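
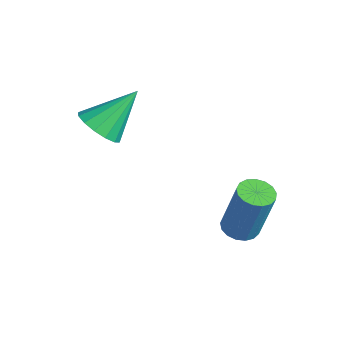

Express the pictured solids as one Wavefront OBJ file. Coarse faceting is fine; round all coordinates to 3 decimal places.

v -1.046 -3.328 -1.016
v -0.175 -3.441 -0.87
v -1.094 -1.952 0.336
v -0.2 -3.119 -1.198
v -0.452 -2.853 -1.478
v -0.862 -2.715 -1.634
v -1.322 -2.74 -1.624
v -1.708 -2.924 -1.452
v -1.916 -3.215 -1.162
v -1.891 -3.537 -0.834
v -1.64 -3.803 -0.554
v -1.229 -3.942 -0.398
v -0.769 -3.916 -0.408
v -0.383 -3.733 -0.58
v 2.055 0.289 -4.851
v 2.652 0.502 -5.034
v 3.183 0.804 -2.952
v 2.585 0.591 -2.769
v 2.477 0.765 -5.028
v 3.008 1.066 -2.945
v 2.205 0.919 -4.981
v 2.736 1.22 -2.898
v 1.899 0.928 -4.904
v 2.429 1.23 -2.822
v 1.628 0.792 -4.815
v 2.159 1.093 -2.733
v 1.455 0.54 -4.735
v 1.986 0.841 -2.652
v 1.42 0.231 -4.681
v 1.95 0.532 -2.599
v 1.53 -0.065 -4.666
v 2.06 0.236 -2.584
v 1.76 -0.28 -4.694
v 2.29 0.022 -2.611
v 2.057 -0.364 -4.757
v 2.588 -0.062 -2.675
v 2.355 -0.299 -4.842
v 2.885 0.003 -2.76
v 2.583 -0.099 -4.93
v 3.114 0.203 -2.847
v 2.69 0.19 -4.999
v 3.221 0.492 -2.916
f 2 1 4
f 2 4 3
f 4 1 5
f 4 5 3
f 5 1 6
f 5 6 3
f 6 1 7
f 6 7 3
f 7 1 8
f 7 8 3
f 8 1 9
f 8 9 3
f 9 1 10
f 9 10 3
f 10 1 11
f 10 11 3
f 11 1 12
f 11 12 3
f 12 1 13
f 12 13 3
f 13 1 14
f 13 14 3
f 14 1 2
f 14 2 3
f 16 15 19
f 16 19 17
f 17 19 20
f 17 20 18
f 19 15 21
f 19 21 20
f 20 21 22
f 20 22 18
f 21 15 23
f 21 23 22
f 22 23 24
f 22 24 18
f 23 15 25
f 23 25 24
f 24 25 26
f 24 26 18
f 25 15 27
f 25 27 26
f 26 27 28
f 26 28 18
f 27 15 29
f 27 29 28
f 28 29 30
f 28 30 18
f 29 15 31
f 29 31 30
f 30 31 32
f 30 32 18
f 31 15 33
f 31 33 32
f 32 33 34
f 32 34 18
f 33 15 35
f 33 35 34
f 34 35 36
f 34 36 18
f 35 15 37
f 35 37 36
f 36 37 38
f 36 38 18
f 37 15 39
f 37 39 38
f 38 39 40
f 38 40 18
f 39 15 41
f 39 41 40
f 40 41 42
f 40 42 18
f 41 15 16
f 41 16 42
f 42 16 17
f 42 17 18



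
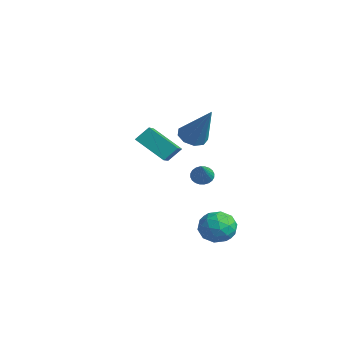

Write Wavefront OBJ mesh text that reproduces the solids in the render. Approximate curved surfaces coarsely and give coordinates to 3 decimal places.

v 1.028 0.415 -3.232
v 1.892 0.391 -3.355
v 0.868 -0.651 -4.145
v 1.732 -0.675 -4.268
v 1.393 -0.922 -3.502
v 1.492 -0.263 -2.938
v 1.268 0.003 -4.562
v 1.367 0.662 -3.998
v 2.04 0.136 -4.177
v 2.117 -0.436 -3.522
v 0.643 0.176 -3.978
v 0.72 -0.396 -3.323
v 1.474 0.497 -3.214
v 1.286 -0.757 -4.286
v 1.087 -0.902 -3.836
v 1.595 -0.916 -3.909
v 1.239 0.112 -2.969
v 1.746 0.098 -3.041
v 1.453 -0.674 -3.127
v 1.014 -0.358 -4.459
v 1.521 -0.372 -4.531
v 1.165 0.656 -3.591
v 1.673 0.642 -3.664
v 1.307 0.414 -4.373
v 2.069 0.333 -3.769
v 1.975 -0.294 -4.305
v 1.703 0.105 -4.478
v 1.76 0.492 -4.146
v 2.114 -0.003 -3.384
v 2.02 -0.63 -3.92
v 1.821 -0.775 -3.47
v 1.879 -0.388 -3.139
v 2.201 -0.153 -3.867
v 0.74 0.37 -3.58
v 0.646 -0.257 -4.116
v 0.881 0.128 -4.361
v 0.939 0.515 -4.03
v 0.785 0.034 -3.195
v 0.691 -0.593 -3.731
v 1 -0.752 -3.354
v 1.057 -0.365 -3.022
v 0.559 -0.107 -3.633
v 0.371 -0.277 -1.136
v 0.743 -0.182 -1.456
v 1.509 -1.003 -0.024
v 0.743 -0.019 -1.349
v 0.685 0.105 -1.21
v 0.58 0.17 -1.059
v 0.443 0.168 -0.92
v 0.295 0.098 -0.814
v 0.159 -0.029 -0.757
v 0.054 -0.194 -0.758
v -0.002 -0.371 -0.816
v -0.002 -0.534 -0.923
v 0.056 -0.658 -1.063
v 0.161 -0.724 -1.213
v 0.298 -0.722 -1.352
v 0.446 -0.652 -1.458
v 0.583 -0.525 -1.515
v 0.687 -0.36 -1.514
v -3.612 1.52 -0.63
v -3.039 1.268 -0.986
v -2.388 1.76 1.17
v -3.065 1.758 -1.034
v -3.347 2.136 -0.892
v -3.753 2.226 -0.628
v -4.093 1.986 -0.365
v -4.208 1.528 -0.226
v -4.044 1.066 -0.276
v -3.678 0.817 -0.492
v -3.281 0.897 -0.772
v 0.013 -2.971 1.287
v 0.121 -2.398 1.864
v 1.058 -2.251 0.379
v 1.165 -1.679 0.956
v 1.015 -3.721 1.844
v 1.122 -3.149 2.421
v 2.059 -3.002 0.936
v 2.167 -2.429 1.513
f 1 38 17
f 38 12 41
f 17 41 6
f 38 41 17
f 1 17 13
f 17 6 18
f 13 18 2
f 17 18 13
f 1 13 22
f 13 2 23
f 22 23 8
f 13 23 22
f 1 22 34
f 22 8 37
f 34 37 11
f 22 37 34
f 1 34 38
f 34 11 42
f 38 42 12
f 34 42 38
f 2 18 29
f 18 6 32
f 29 32 10
f 18 32 29
f 6 41 19
f 41 12 40
f 19 40 5
f 41 40 19
f 12 42 39
f 42 11 35
f 39 35 3
f 42 35 39
f 11 37 36
f 37 8 24
f 36 24 7
f 37 24 36
f 8 23 28
f 23 2 25
f 28 25 9
f 23 25 28
f 4 30 16
f 30 10 31
f 16 31 5
f 30 31 16
f 4 16 14
f 16 5 15
f 14 15 3
f 16 15 14
f 4 14 21
f 14 3 20
f 21 20 7
f 14 20 21
f 4 21 26
f 21 7 27
f 26 27 9
f 21 27 26
f 4 26 30
f 26 9 33
f 30 33 10
f 26 33 30
f 5 31 19
f 31 10 32
f 19 32 6
f 31 32 19
f 3 15 39
f 15 5 40
f 39 40 12
f 15 40 39
f 7 20 36
f 20 3 35
f 36 35 11
f 20 35 36
f 9 27 28
f 27 7 24
f 28 24 8
f 27 24 28
f 10 33 29
f 33 9 25
f 29 25 2
f 33 25 29
f 44 43 46
f 44 46 45
f 46 43 47
f 46 47 45
f 47 43 48
f 47 48 45
f 48 43 49
f 48 49 45
f 49 43 50
f 49 50 45
f 50 43 51
f 50 51 45
f 51 43 52
f 51 52 45
f 52 43 53
f 52 53 45
f 53 43 54
f 53 54 45
f 54 43 55
f 54 55 45
f 55 43 56
f 55 56 45
f 56 43 57
f 56 57 45
f 57 43 58
f 57 58 45
f 58 43 59
f 58 59 45
f 59 43 60
f 59 60 45
f 60 43 44
f 60 44 45
f 62 61 64
f 62 64 63
f 64 61 65
f 64 65 63
f 65 61 66
f 65 66 63
f 66 61 67
f 66 67 63
f 67 61 68
f 67 68 63
f 68 61 69
f 68 69 63
f 69 61 70
f 69 70 63
f 70 61 71
f 70 71 63
f 71 61 62
f 71 62 63
f 73 75 72
f 76 73 72
f 72 75 74
f 74 76 72
f 73 79 75
f 77 73 76
f 77 79 73
f 75 79 74
f 78 76 74
f 74 79 78
f 78 77 76
f 79 77 78



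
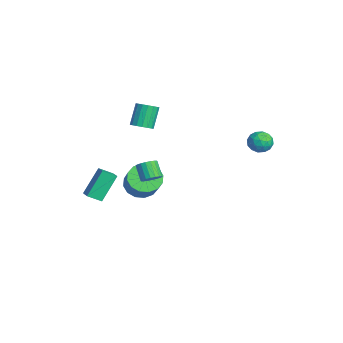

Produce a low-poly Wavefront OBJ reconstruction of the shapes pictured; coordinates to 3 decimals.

v -1.43 -1.78 3.232
v -0.826 -1.871 3.574
v -1.506 -1.37 4.909
v -2.11 -1.28 4.568
v -0.809 -1.555 3.464
v -1.489 -1.054 4.799
v -0.935 -1.29 3.301
v -1.615 -0.79 4.636
v -1.174 -1.138 3.122
v -1.854 -0.638 4.458
v -1.471 -1.133 2.969
v -2.151 -0.633 4.304
v -1.76 -1.276 2.876
v -2.44 -0.776 4.211
v -1.972 -1.535 2.864
v -2.652 -1.034 4.199
v -2.061 -1.85 2.937
v -2.741 -1.349 4.272
v -2.005 -2.149 3.078
v -2.685 -1.648 4.413
v -1.817 -2.363 3.254
v -2.497 -1.863 4.589
v -1.541 -2.444 3.425
v -2.221 -1.944 4.76
v -1.239 -2.373 3.552
v -1.919 -1.873 4.887
v -0.981 -2.166 3.606
v -1.661 -1.666 4.941
v 1.84 -2.518 0.53
v 2.469 -1.974 -0.077
v 3.63 -1.978 1.123
v 3 -2.522 1.73
v 2.19 -1.609 0.194
v 3.351 -1.613 1.395
v 1.817 -1.489 0.555
v 2.977 -1.493 1.756
v 1.45 -1.644 0.91
v 2.61 -1.648 2.11
v 1.187 -2.033 1.162
v 2.348 -2.037 2.363
v 1.099 -2.552 1.245
v 2.26 -2.556 2.446
v 1.21 -3.062 1.137
v 2.371 -3.066 2.337
v 1.489 -3.427 0.865
v 2.65 -3.431 2.066
v 1.863 -3.547 0.504
v 3.023 -3.551 1.705
v 2.23 -3.392 0.15
v 3.39 -3.396 1.35
v 2.492 -3.003 -0.103
v 3.653 -3.007 1.098
v 2.58 -2.484 -0.186
v 3.741 -2.488 1.015
v 2.613 4.281 4.142
v 3.283 4.697 4.129
v 3.237 3.263 3.691
v 3.907 3.679 3.678
v 3.58 3.479 4.368
v 3.195 4.109 4.646
v 3.325 3.851 3.174
v 2.94 4.481 3.452
v 3.723 4.432 3.53
v 3.881 4.202 4.268
v 2.639 3.758 3.552
v 2.797 3.528 4.29
v 2.893 4.578 4.175
v 3.627 3.382 3.645
v 3.435 3.264 4.05
v 3.828 3.509 4.043
v 2.842 4.232 4.479
v 3.235 4.477 4.471
v 3.41 3.761 4.612
v 3.285 3.483 3.349
v 3.678 3.728 3.341
v 2.692 4.451 3.777
v 3.085 4.696 3.77
v 3.11 4.199 3.208
v 3.546 4.667 3.815
v 3.912 4.069 3.55
v 3.57 4.17 3.254
v 3.344 4.54 3.418
v 3.638 4.532 4.249
v 4.005 3.933 3.984
v 3.813 3.816 4.389
v 3.587 4.186 4.553
v 3.897 4.376 3.897
v 2.515 4.027 3.836
v 2.882 3.428 3.571
v 2.933 3.774 3.267
v 2.707 4.144 3.431
v 2.608 3.891 4.27
v 2.974 3.293 4.005
v 3.176 3.42 4.402
v 2.95 3.79 4.566
v 2.623 3.584 3.923
v 4.006 -2.377 2.248
v 4.453 -2.265 2.662
v 3.721 -2.39 3.487
v 3.274 -2.503 3.072
v 4.353 -2.013 2.611
v 3.62 -2.138 3.435
v 4.183 -1.834 2.487
v 3.451 -1.959 3.312
v 3.979 -1.762 2.317
v 3.246 -1.887 3.141
v 3.78 -1.812 2.132
v 3.047 -1.937 2.957
v 3.625 -1.974 1.971
v 2.893 -2.099 2.795
v 3.547 -2.216 1.864
v 2.814 -2.341 2.689
v 3.559 -2.49 1.833
v 2.827 -2.615 2.658
v 3.66 -2.742 1.885
v 2.927 -2.867 2.709
v 3.829 -2.921 2.008
v 3.097 -3.046 2.833
v 4.034 -2.993 2.179
v 3.301 -3.118 3.003
v 4.233 -2.943 2.363
v 3.5 -3.068 3.188
v 4.387 -2.781 2.525
v 3.655 -2.906 3.349
v 4.466 -2.539 2.631
v 3.733 -2.664 3.456
v -4.037 -2.999 -2.154
v -4.109 -3.866 -1.621
v -3.202 -2.909 -1.893
v -3.274 -3.775 -1.36
v -3.406 -4.065 -3.8
v -3.478 -4.931 -3.267
v -2.571 -3.974 -3.539
v -2.643 -4.841 -3.006
f 2 1 5
f 2 5 3
f 3 5 6
f 3 6 4
f 5 1 7
f 5 7 6
f 6 7 8
f 6 8 4
f 7 1 9
f 7 9 8
f 8 9 10
f 8 10 4
f 9 1 11
f 9 11 10
f 10 11 12
f 10 12 4
f 11 1 13
f 11 13 12
f 12 13 14
f 12 14 4
f 13 1 15
f 13 15 14
f 14 15 16
f 14 16 4
f 15 1 17
f 15 17 16
f 16 17 18
f 16 18 4
f 17 1 19
f 17 19 18
f 18 19 20
f 18 20 4
f 19 1 21
f 19 21 20
f 20 21 22
f 20 22 4
f 21 1 23
f 21 23 22
f 22 23 24
f 22 24 4
f 23 1 25
f 23 25 24
f 24 25 26
f 24 26 4
f 25 1 27
f 25 27 26
f 26 27 28
f 26 28 4
f 27 1 2
f 27 2 28
f 28 2 3
f 28 3 4
f 30 29 33
f 30 33 31
f 31 33 34
f 31 34 32
f 33 29 35
f 33 35 34
f 34 35 36
f 34 36 32
f 35 29 37
f 35 37 36
f 36 37 38
f 36 38 32
f 37 29 39
f 37 39 38
f 38 39 40
f 38 40 32
f 39 29 41
f 39 41 40
f 40 41 42
f 40 42 32
f 41 29 43
f 41 43 42
f 42 43 44
f 42 44 32
f 43 29 45
f 43 45 44
f 44 45 46
f 44 46 32
f 45 29 47
f 45 47 46
f 46 47 48
f 46 48 32
f 47 29 49
f 47 49 48
f 48 49 50
f 48 50 32
f 49 29 51
f 49 51 50
f 50 51 52
f 50 52 32
f 51 29 53
f 51 53 52
f 52 53 54
f 52 54 32
f 53 29 30
f 53 30 54
f 54 30 31
f 54 31 32
f 55 92 71
f 92 66 95
f 71 95 60
f 92 95 71
f 55 71 67
f 71 60 72
f 67 72 56
f 71 72 67
f 55 67 76
f 67 56 77
f 76 77 62
f 67 77 76
f 55 76 88
f 76 62 91
f 88 91 65
f 76 91 88
f 55 88 92
f 88 65 96
f 92 96 66
f 88 96 92
f 56 72 83
f 72 60 86
f 83 86 64
f 72 86 83
f 60 95 73
f 95 66 94
f 73 94 59
f 95 94 73
f 66 96 93
f 96 65 89
f 93 89 57
f 96 89 93
f 65 91 90
f 91 62 78
f 90 78 61
f 91 78 90
f 62 77 82
f 77 56 79
f 82 79 63
f 77 79 82
f 58 84 70
f 84 64 85
f 70 85 59
f 84 85 70
f 58 70 68
f 70 59 69
f 68 69 57
f 70 69 68
f 58 68 75
f 68 57 74
f 75 74 61
f 68 74 75
f 58 75 80
f 75 61 81
f 80 81 63
f 75 81 80
f 58 80 84
f 80 63 87
f 84 87 64
f 80 87 84
f 59 85 73
f 85 64 86
f 73 86 60
f 85 86 73
f 57 69 93
f 69 59 94
f 93 94 66
f 69 94 93
f 61 74 90
f 74 57 89
f 90 89 65
f 74 89 90
f 63 81 82
f 81 61 78
f 82 78 62
f 81 78 82
f 64 87 83
f 87 63 79
f 83 79 56
f 87 79 83
f 98 97 101
f 98 101 99
f 99 101 102
f 99 102 100
f 101 97 103
f 101 103 102
f 102 103 104
f 102 104 100
f 103 97 105
f 103 105 104
f 104 105 106
f 104 106 100
f 105 97 107
f 105 107 106
f 106 107 108
f 106 108 100
f 107 97 109
f 107 109 108
f 108 109 110
f 108 110 100
f 109 97 111
f 109 111 110
f 110 111 112
f 110 112 100
f 111 97 113
f 111 113 112
f 112 113 114
f 112 114 100
f 113 97 115
f 113 115 114
f 114 115 116
f 114 116 100
f 115 97 117
f 115 117 116
f 116 117 118
f 116 118 100
f 117 97 119
f 117 119 118
f 118 119 120
f 118 120 100
f 119 97 121
f 119 121 120
f 120 121 122
f 120 122 100
f 121 97 123
f 121 123 122
f 122 123 124
f 122 124 100
f 123 97 125
f 123 125 124
f 124 125 126
f 124 126 100
f 125 97 98
f 125 98 126
f 126 98 99
f 126 99 100
f 128 130 127
f 131 128 127
f 127 130 129
f 129 131 127
f 128 134 130
f 132 128 131
f 132 134 128
f 130 134 129
f 133 131 129
f 129 134 133
f 133 132 131
f 134 132 133



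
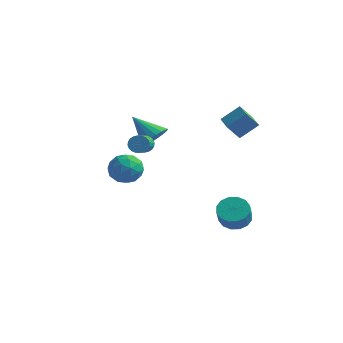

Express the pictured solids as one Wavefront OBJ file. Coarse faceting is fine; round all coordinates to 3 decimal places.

v 1.428 2.495 1.581
v 2.152 3.229 2.406
v 0.445 3.583 1.474
v 1.169 4.317 2.299
v 1.971 2.903 0.741
v 2.695 3.637 1.566
v 0.988 3.991 0.634
v 1.712 4.725 1.459
v 2.564 1.461 -4.306
v 3.424 1.681 -4.373
v 3.676 0.998 -3.382
v 2.816 0.779 -3.314
v 3.239 2.005 -4.103
v 3.491 1.322 -3.112
v 2.873 2.183 -3.887
v 3.125 1.501 -2.896
v 2.424 2.168 -3.784
v 2.677 1.486 -2.792
v 2.013 1.964 -3.82
v 2.265 1.281 -2.828
v 1.749 1.625 -3.986
v 2.002 0.942 -2.995
v 1.704 1.242 -4.238
v 1.956 0.559 -3.247
v 1.889 0.918 -4.508
v 2.141 0.235 -3.517
v 2.255 0.739 -4.724
v 2.507 0.057 -3.733
v 2.703 0.754 -4.828
v 2.956 0.072 -3.836
v 3.115 0.959 -4.792
v 3.367 0.276 -3.8
v 3.378 1.298 -4.625
v 3.631 0.615 -3.634
v -2.947 2.538 -0.316
v -2.387 2.723 0.364
v -4.413 2.602 0.876
v -2.483 3.086 0.227
v -2.671 3.342 -0.018
v -2.913 3.438 -0.322
v -3.163 3.356 -0.625
v -3.369 3.112 -0.866
v -3.492 2.754 -0.998
v -3.507 2.354 -0.995
v -3.411 1.99 -0.858
v -3.223 1.735 -0.613
v -2.981 1.639 -0.309
v -2.731 1.721 -0.007
v -2.525 1.965 0.235
v -2.402 2.322 0.367
v -2.268 -2.603 0.002
v -1.565 -2.154 -0.51
v -1.175 -3.486 0.73
v -0.472 -3.037 0.218
v -0.969 -2.546 0.903
v -1.644 -2 0.453
v -1.096 -3.64 -0.233
v -1.771 -3.094 -0.683
v -0.841 -2.795 -0.654
v -0.762 -2.119 0.047
v -1.978 -3.521 0.173
v -1.899 -2.845 0.874
v -2.012 -2.301 -0.318
v -0.728 -3.339 0.538
v -1.019 -3.05 0.94
v -0.606 -2.786 0.64
v -2.059 -2.21 0.248
v -1.646 -1.947 -0.053
v -1.295 -2.177 0.777
v -1.094 -3.693 0.273
v -0.681 -3.43 -0.028
v -2.134 -2.854 -0.42
v -1.721 -2.59 -0.72
v -1.445 -3.463 -0.557
v -1.174 -2.414 -0.703
v -0.531 -2.933 -0.276
v -0.898 -3.287 -0.541
v -1.295 -2.967 -0.805
v -1.127 -2.017 -0.291
v -0.485 -2.536 0.137
v -0.777 -2.247 0.539
v -1.174 -1.926 0.275
v -0.702 -2.393 -0.376
v -2.255 -3.104 0.083
v -1.613 -3.623 0.511
v -1.566 -3.714 -0.055
v -1.963 -3.393 -0.319
v -2.209 -2.707 0.496
v -1.566 -3.226 0.923
v -1.445 -2.673 1.025
v -1.842 -2.353 0.761
v -2.038 -3.247 0.596
v -0.705 -2.176 1.771
v -0.24 -2.126 1.482
v 0.371 -3.555 2.22
v -0.095 -3.604 2.509
v -0.192 -2.014 1.659
v 0.419 -3.443 2.397
v -0.221 -1.927 1.852
v 0.389 -3.355 2.591
v -0.325 -1.877 2.034
v 0.285 -3.306 2.772
v -0.486 -1.873 2.175
v 0.124 -3.302 2.913
v -0.681 -1.915 2.255
v -0.071 -3.344 2.993
v -0.88 -1.997 2.261
v -0.269 -3.426 2.999
v -1.051 -2.106 2.192
v -0.441 -3.534 2.931
v -1.171 -2.225 2.06
v -0.56 -3.654 2.798
v -1.219 -2.337 1.883
v -0.608 -3.766 2.621
v -1.189 -2.425 1.689
v -0.579 -3.853 2.428
v -1.085 -2.474 1.508
v -0.475 -3.903 2.246
v -0.924 -2.478 1.367
v -0.314 -3.907 2.105
v -0.729 -2.436 1.287
v -0.119 -3.865 2.025
v -0.531 -2.354 1.281
v 0.08 -3.783 2.019
v -0.359 -2.246 1.349
v 0.251 -3.674 2.088
f 2 4 1
f 5 2 1
f 1 4 3
f 3 5 1
f 2 8 4
f 6 2 5
f 6 8 2
f 4 8 3
f 7 5 3
f 3 8 7
f 7 6 5
f 8 6 7
f 10 9 13
f 10 13 11
f 11 13 14
f 11 14 12
f 13 9 15
f 13 15 14
f 14 15 16
f 14 16 12
f 15 9 17
f 15 17 16
f 16 17 18
f 16 18 12
f 17 9 19
f 17 19 18
f 18 19 20
f 18 20 12
f 19 9 21
f 19 21 20
f 20 21 22
f 20 22 12
f 21 9 23
f 21 23 22
f 22 23 24
f 22 24 12
f 23 9 25
f 23 25 24
f 24 25 26
f 24 26 12
f 25 9 27
f 25 27 26
f 26 27 28
f 26 28 12
f 27 9 29
f 27 29 28
f 28 29 30
f 28 30 12
f 29 9 31
f 29 31 30
f 30 31 32
f 30 32 12
f 31 9 33
f 31 33 32
f 32 33 34
f 32 34 12
f 33 9 10
f 33 10 34
f 34 10 11
f 34 11 12
f 36 35 38
f 36 38 37
f 38 35 39
f 38 39 37
f 39 35 40
f 39 40 37
f 40 35 41
f 40 41 37
f 41 35 42
f 41 42 37
f 42 35 43
f 42 43 37
f 43 35 44
f 43 44 37
f 44 35 45
f 44 45 37
f 45 35 46
f 45 46 37
f 46 35 47
f 46 47 37
f 47 35 48
f 47 48 37
f 48 35 49
f 48 49 37
f 49 35 50
f 49 50 37
f 50 35 36
f 50 36 37
f 51 88 67
f 88 62 91
f 67 91 56
f 88 91 67
f 51 67 63
f 67 56 68
f 63 68 52
f 67 68 63
f 51 63 72
f 63 52 73
f 72 73 58
f 63 73 72
f 51 72 84
f 72 58 87
f 84 87 61
f 72 87 84
f 51 84 88
f 84 61 92
f 88 92 62
f 84 92 88
f 52 68 79
f 68 56 82
f 79 82 60
f 68 82 79
f 56 91 69
f 91 62 90
f 69 90 55
f 91 90 69
f 62 92 89
f 92 61 85
f 89 85 53
f 92 85 89
f 61 87 86
f 87 58 74
f 86 74 57
f 87 74 86
f 58 73 78
f 73 52 75
f 78 75 59
f 73 75 78
f 54 80 66
f 80 60 81
f 66 81 55
f 80 81 66
f 54 66 64
f 66 55 65
f 64 65 53
f 66 65 64
f 54 64 71
f 64 53 70
f 71 70 57
f 64 70 71
f 54 71 76
f 71 57 77
f 76 77 59
f 71 77 76
f 54 76 80
f 76 59 83
f 80 83 60
f 76 83 80
f 55 81 69
f 81 60 82
f 69 82 56
f 81 82 69
f 53 65 89
f 65 55 90
f 89 90 62
f 65 90 89
f 57 70 86
f 70 53 85
f 86 85 61
f 70 85 86
f 59 77 78
f 77 57 74
f 78 74 58
f 77 74 78
f 60 83 79
f 83 59 75
f 79 75 52
f 83 75 79
f 94 93 97
f 94 97 95
f 95 97 98
f 95 98 96
f 97 93 99
f 97 99 98
f 98 99 100
f 98 100 96
f 99 93 101
f 99 101 100
f 100 101 102
f 100 102 96
f 101 93 103
f 101 103 102
f 102 103 104
f 102 104 96
f 103 93 105
f 103 105 104
f 104 105 106
f 104 106 96
f 105 93 107
f 105 107 106
f 106 107 108
f 106 108 96
f 107 93 109
f 107 109 108
f 108 109 110
f 108 110 96
f 109 93 111
f 109 111 110
f 110 111 112
f 110 112 96
f 111 93 113
f 111 113 112
f 112 113 114
f 112 114 96
f 113 93 115
f 113 115 114
f 114 115 116
f 114 116 96
f 115 93 117
f 115 117 116
f 116 117 118
f 116 118 96
f 117 93 119
f 117 119 118
f 118 119 120
f 118 120 96
f 119 93 121
f 119 121 120
f 120 121 122
f 120 122 96
f 121 93 123
f 121 123 122
f 122 123 124
f 122 124 96
f 123 93 125
f 123 125 124
f 124 125 126
f 124 126 96
f 125 93 94
f 125 94 126
f 126 94 95
f 126 95 96



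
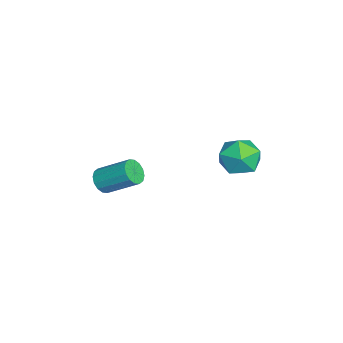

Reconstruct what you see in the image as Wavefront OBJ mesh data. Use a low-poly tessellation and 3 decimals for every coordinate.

v 1.654 -1.699 -2.27
v 1.86 -2.025 -1.891
v 2.192 -0.887 -1.092
v 1.986 -0.561 -1.47
v 2.074 -1.968 -2.062
v 2.406 -0.829 -1.263
v 2.175 -1.838 -2.288
v 2.508 -0.7 -1.489
v 2.137 -1.672 -2.509
v 2.469 -0.534 -1.71
v 1.969 -1.513 -2.666
v 2.302 -0.374 -1.867
v 1.717 -1.403 -2.717
v 2.049 -0.265 -1.918
v 1.448 -1.373 -2.648
v 1.78 -0.235 -1.849
v 1.234 -1.431 -2.477
v 1.566 -0.292 -1.678
v 1.132 -1.56 -2.251
v 1.465 -0.422 -1.452
v 1.171 -1.726 -2.03
v 1.503 -0.588 -1.231
v 1.338 -1.886 -1.873
v 1.671 -0.747 -1.074
v 1.591 -1.995 -1.822
v 1.923 -0.857 -1.023
v 2.041 3.744 -0.217
v 2.473 3.568 -0.955
v 1.327 2.532 -0.345
v 1.759 2.356 -1.083
v 2.179 2.342 -0.318
v 2.62 3.091 -0.239
v 1.18 3.009 -1.061
v 1.621 3.758 -0.982
v 1.941 3.114 -1.477
v 2.558 2.702 -1.017
v 1.242 3.398 -0.283
v 1.859 2.986 0.177
f 2 1 5
f 2 5 3
f 3 5 6
f 3 6 4
f 5 1 7
f 5 7 6
f 6 7 8
f 6 8 4
f 7 1 9
f 7 9 8
f 8 9 10
f 8 10 4
f 9 1 11
f 9 11 10
f 10 11 12
f 10 12 4
f 11 1 13
f 11 13 12
f 12 13 14
f 12 14 4
f 13 1 15
f 13 15 14
f 14 15 16
f 14 16 4
f 15 1 17
f 15 17 16
f 16 17 18
f 16 18 4
f 17 1 19
f 17 19 18
f 18 19 20
f 18 20 4
f 19 1 21
f 19 21 20
f 20 21 22
f 20 22 4
f 21 1 23
f 21 23 22
f 22 23 24
f 22 24 4
f 23 1 25
f 23 25 24
f 24 25 26
f 24 26 4
f 25 1 2
f 25 2 26
f 26 2 3
f 26 3 4
f 27 38 32
f 27 32 28
f 27 28 34
f 27 34 37
f 27 37 38
f 28 32 36
f 32 38 31
f 38 37 29
f 37 34 33
f 34 28 35
f 30 36 31
f 30 31 29
f 30 29 33
f 30 33 35
f 30 35 36
f 31 36 32
f 29 31 38
f 33 29 37
f 35 33 34
f 36 35 28



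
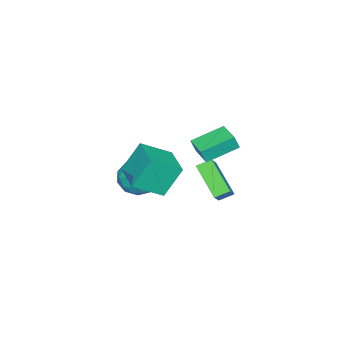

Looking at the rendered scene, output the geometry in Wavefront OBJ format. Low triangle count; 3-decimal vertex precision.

v 0.759 2.869 0.915
v 1.684 3.141 1.817
v 1.569 4.388 -0.373
v 2.494 4.66 0.529
v 1.286 2.28 0.551
v 2.211 2.552 1.453
v 2.096 3.799 -0.737
v 3.021 4.071 0.165
v -0.722 -1.753 -2.854
v -1.537 -1.104 -1.1
v 0.764 -0.189 -2.741
v -0.051 0.459 -0.987
v 0.471 -2.959 -1.853
v -0.344 -2.311 -0.099
v 1.957 -1.396 -1.74
v 1.142 -0.747 0.014
v -1.818 -2.153 -3.584
v -0.696 -1.624 -3.552
v -1.024 -3.876 -2.928
v 0.098 -3.347 -2.896
v -0.777 -2.996 -2.089
v -1.268 -1.931 -2.494
v -0.452 -3.569 -3.986
v -0.943 -2.504 -4.391
v 0.148 -2.499 -3.8
v -0.053 -2.145 -2.628
v -1.667 -3.355 -3.852
v -1.868 -3.001 -2.68
v -1.327 -1.737 -3.626
v -0.393 -3.763 -2.854
v -0.907 -3.557 -2.38
v -0.248 -3.246 -2.361
v -1.663 -1.918 -3.004
v -1.004 -1.607 -2.985
v -1.051 -2.414 -2.125
v -0.716 -3.893 -3.495
v -0.057 -3.582 -3.476
v -1.472 -2.254 -4.119
v -0.813 -1.943 -4.1
v -0.669 -3.086 -4.355
v -0.171 -1.94 -3.752
v 0.295 -2.953 -3.367
v -0.028 -3.083 -4.007
v -0.317 -2.457 -4.246
v -0.289 -1.732 -3.063
v 0.178 -2.745 -2.678
v -0.337 -2.539 -2.204
v -0.625 -1.913 -2.442
v 0.207 -2.246 -3.209
v -1.898 -2.755 -3.802
v -1.431 -3.768 -3.417
v -1.095 -3.587 -4.038
v -1.383 -2.961 -4.276
v -2.015 -2.547 -3.113
v -1.549 -3.56 -2.728
v -1.403 -3.043 -2.234
v -1.692 -2.417 -2.473
v -1.927 -3.254 -3.271
v 0.102 3.218 2.656
v 0.326 3.031 3.465
v 0.916 4.282 2.676
v 1.141 4.095 3.485
v 1.519 2.145 2.015
v 1.744 1.958 2.824
v 2.334 3.209 2.035
v 2.558 3.022 2.844
f 2 4 1
f 5 2 1
f 1 4 3
f 3 5 1
f 2 8 4
f 6 2 5
f 6 8 2
f 4 8 3
f 7 5 3
f 3 8 7
f 7 6 5
f 8 6 7
f 10 12 9
f 13 10 9
f 9 12 11
f 11 13 9
f 10 16 12
f 14 10 13
f 14 16 10
f 12 16 11
f 15 13 11
f 11 16 15
f 15 14 13
f 16 14 15
f 17 54 33
f 54 28 57
f 33 57 22
f 54 57 33
f 17 33 29
f 33 22 34
f 29 34 18
f 33 34 29
f 17 29 38
f 29 18 39
f 38 39 24
f 29 39 38
f 17 38 50
f 38 24 53
f 50 53 27
f 38 53 50
f 17 50 54
f 50 27 58
f 54 58 28
f 50 58 54
f 18 34 45
f 34 22 48
f 45 48 26
f 34 48 45
f 22 57 35
f 57 28 56
f 35 56 21
f 57 56 35
f 28 58 55
f 58 27 51
f 55 51 19
f 58 51 55
f 27 53 52
f 53 24 40
f 52 40 23
f 53 40 52
f 24 39 44
f 39 18 41
f 44 41 25
f 39 41 44
f 20 46 32
f 46 26 47
f 32 47 21
f 46 47 32
f 20 32 30
f 32 21 31
f 30 31 19
f 32 31 30
f 20 30 37
f 30 19 36
f 37 36 23
f 30 36 37
f 20 37 42
f 37 23 43
f 42 43 25
f 37 43 42
f 20 42 46
f 42 25 49
f 46 49 26
f 42 49 46
f 21 47 35
f 47 26 48
f 35 48 22
f 47 48 35
f 19 31 55
f 31 21 56
f 55 56 28
f 31 56 55
f 23 36 52
f 36 19 51
f 52 51 27
f 36 51 52
f 25 43 44
f 43 23 40
f 44 40 24
f 43 40 44
f 26 49 45
f 49 25 41
f 45 41 18
f 49 41 45
f 60 62 59
f 63 60 59
f 59 62 61
f 61 63 59
f 60 66 62
f 64 60 63
f 64 66 60
f 62 66 61
f 65 63 61
f 61 66 65
f 65 64 63
f 66 64 65



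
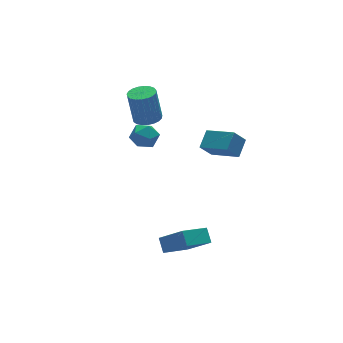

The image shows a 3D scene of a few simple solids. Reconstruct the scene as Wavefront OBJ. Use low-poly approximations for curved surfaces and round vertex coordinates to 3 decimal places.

v -1.656 -2.599 3.31
v -0.88 -4.18 3.996
v -0.858 -1.943 3.921
v -0.083 -3.524 4.607
v -0.937 -2.636 2.413
v -0.162 -4.217 3.099
v -0.14 -1.98 3.024
v 0.636 -3.561 3.71
v -2.155 3.763 0.653
v -1.29 3.537 0.376
v -2.71 2.583 -0.116
v -1.845 2.357 -0.393
v -2.089 2.258 0.504
v -1.746 2.987 0.98
v -2.254 3.133 -0.72
v -1.911 3.862 -0.244
v -1.351 3.148 -0.473
v -1.249 2.607 0.284
v -2.751 3.513 -0.024
v -2.649 2.972 0.733
v -4.51 -3.73 -3.706
v -3.697 -4.884 -2.479
v -4.37 -2.979 -3.092
v -3.557 -4.132 -1.865
v -2.803 -3.388 -4.515
v -1.99 -4.541 -3.288
v -2.663 -2.636 -3.901
v -1.85 -3.79 -2.674
v -2.296 2.095 2.566
v -1.523 1.816 2.683
v -1.691 2.187 4.672
v -2.464 2.465 4.554
v -1.47 2.152 2.625
v -1.638 2.523 4.614
v -1.56 2.478 2.557
v -1.728 2.849 4.545
v -1.777 2.738 2.49
v -1.945 3.109 4.479
v -2.084 2.887 2.436
v -2.252 3.257 4.425
v -2.427 2.898 2.405
v -2.596 3.269 4.394
v -2.748 2.771 2.401
v -2.917 3.142 4.39
v -2.991 2.527 2.426
v -3.159 2.897 4.415
v -3.113 2.208 2.475
v -3.282 2.578 4.464
v -3.094 1.869 2.54
v -3.263 2.24 4.529
v -2.937 1.57 2.609
v -3.106 1.94 4.598
v -2.669 1.361 2.671
v -2.838 1.732 4.659
v -2.337 1.279 2.714
v -2.505 1.65 4.703
v -1.997 1.338 2.732
v -2.166 1.709 4.721
v -1.709 1.528 2.721
v -1.878 1.899 4.71
f 2 4 1
f 5 2 1
f 1 4 3
f 3 5 1
f 2 8 4
f 6 2 5
f 6 8 2
f 4 8 3
f 7 5 3
f 3 8 7
f 7 6 5
f 8 6 7
f 9 20 14
f 9 14 10
f 9 10 16
f 9 16 19
f 9 19 20
f 10 14 18
f 14 20 13
f 20 19 11
f 19 16 15
f 16 10 17
f 12 18 13
f 12 13 11
f 12 11 15
f 12 15 17
f 12 17 18
f 13 18 14
f 11 13 20
f 15 11 19
f 17 15 16
f 18 17 10
f 22 24 21
f 25 22 21
f 21 24 23
f 23 25 21
f 22 28 24
f 26 22 25
f 26 28 22
f 24 28 23
f 27 25 23
f 23 28 27
f 27 26 25
f 28 26 27
f 30 29 33
f 30 33 31
f 31 33 34
f 31 34 32
f 33 29 35
f 33 35 34
f 34 35 36
f 34 36 32
f 35 29 37
f 35 37 36
f 36 37 38
f 36 38 32
f 37 29 39
f 37 39 38
f 38 39 40
f 38 40 32
f 39 29 41
f 39 41 40
f 40 41 42
f 40 42 32
f 41 29 43
f 41 43 42
f 42 43 44
f 42 44 32
f 43 29 45
f 43 45 44
f 44 45 46
f 44 46 32
f 45 29 47
f 45 47 46
f 46 47 48
f 46 48 32
f 47 29 49
f 47 49 48
f 48 49 50
f 48 50 32
f 49 29 51
f 49 51 50
f 50 51 52
f 50 52 32
f 51 29 53
f 51 53 52
f 52 53 54
f 52 54 32
f 53 29 55
f 53 55 54
f 54 55 56
f 54 56 32
f 55 29 57
f 55 57 56
f 56 57 58
f 56 58 32
f 57 29 59
f 57 59 58
f 58 59 60
f 58 60 32
f 59 29 30
f 59 30 60
f 60 30 31
f 60 31 32



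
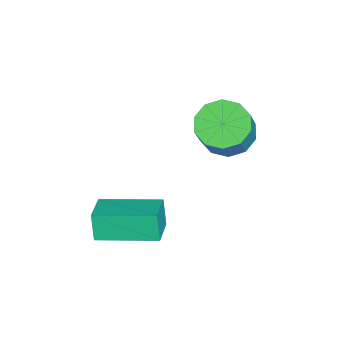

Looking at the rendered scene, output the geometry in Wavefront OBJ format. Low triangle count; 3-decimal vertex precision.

v 0.098 0.454 -0.867
v -0.192 0.297 0.119
v -0.106 2.517 -0.598
v -0.396 2.36 0.388
v 1.216 0.52 -0.528
v 0.926 0.363 0.458
v 1.012 2.583 -0.259
v 0.722 2.426 0.727
v -3.322 3.816 1.388
v -2.601 3.42 0.912
v -1.837 3.388 2.097
v -2.558 3.784 2.572
v -2.537 4.003 0.887
v -1.773 3.971 2.072
v -2.772 4.515 1.052
v -2.009 4.483 2.237
v -3.218 4.759 1.346
v -2.454 4.727 2.531
v -3.703 4.644 1.656
v -2.94 4.612 2.841
v -4.043 4.212 1.863
v -3.279 4.18 3.048
v -4.107 3.629 1.888
v -3.343 3.597 3.073
v -3.871 3.117 1.723
v -3.108 3.085 2.908
v -3.426 2.873 1.429
v -2.662 2.841 2.614
v -2.94 2.988 1.119
v -2.177 2.956 2.304
f 2 4 1
f 5 2 1
f 1 4 3
f 3 5 1
f 2 8 4
f 6 2 5
f 6 8 2
f 4 8 3
f 7 5 3
f 3 8 7
f 7 6 5
f 8 6 7
f 10 9 13
f 10 13 11
f 11 13 14
f 11 14 12
f 13 9 15
f 13 15 14
f 14 15 16
f 14 16 12
f 15 9 17
f 15 17 16
f 16 17 18
f 16 18 12
f 17 9 19
f 17 19 18
f 18 19 20
f 18 20 12
f 19 9 21
f 19 21 20
f 20 21 22
f 20 22 12
f 21 9 23
f 21 23 22
f 22 23 24
f 22 24 12
f 23 9 25
f 23 25 24
f 24 25 26
f 24 26 12
f 25 9 27
f 25 27 26
f 26 27 28
f 26 28 12
f 27 9 29
f 27 29 28
f 28 29 30
f 28 30 12
f 29 9 10
f 29 10 30
f 30 10 11
f 30 11 12



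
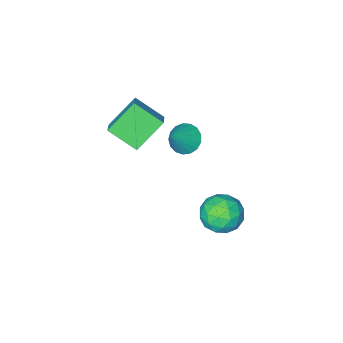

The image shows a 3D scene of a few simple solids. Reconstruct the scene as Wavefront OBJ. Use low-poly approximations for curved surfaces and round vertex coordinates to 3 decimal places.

v 1.476 -2.889 1.286
v 2.013 -2.137 1.825
v 0.688 -1.675 0.376
v 1.225 -0.923 0.915
v 2.895 -2.957 -0.035
v 3.432 -2.205 0.504
v 2.107 -1.743 -0.945
v 2.644 -0.991 -0.406
v 1.292 4.453 -1.61
v 1.951 3.602 -1.497
v 0.269 3.518 -2.683
v 0.928 2.667 -2.57
v 0.323 2.998 -1.735
v 0.955 3.576 -1.072
v 1.265 3.544 -3.108
v 1.897 4.122 -2.445
v 1.934 3.04 -2.423
v 1.352 2.702 -1.574
v 0.868 4.418 -2.606
v 0.286 4.08 -1.757
v 1.711 4.109 -1.46
v 0.509 3.011 -2.72
v 0.153 3.205 -2.23
v 0.541 2.705 -2.163
v 1.126 4.094 -1.21
v 1.513 3.594 -1.143
v 0.557 3.239 -1.283
v 0.707 3.526 -3.037
v 1.094 3.026 -2.97
v 1.679 4.415 -2.017
v 2.067 3.915 -1.95
v 1.663 3.881 -2.897
v 2.089 3.279 -1.937
v 1.488 2.729 -2.567
v 1.685 3.245 -2.884
v 2.057 3.584 -2.494
v 1.747 3.08 -1.438
v 1.146 2.531 -2.068
v 0.79 2.726 -1.578
v 1.162 3.065 -1.188
v 1.737 2.75 -1.982
v 1.074 4.589 -2.112
v 0.473 4.04 -2.742
v 1.058 4.055 -2.992
v 1.43 4.394 -2.602
v 0.732 4.391 -1.613
v 0.131 3.841 -2.243
v 0.163 3.536 -1.686
v 0.535 3.875 -1.296
v 0.483 4.37 -2.198
v 0.618 -0.095 0.047
v 1.04 0.368 -0.497
v 1.662 0.255 1.153
v 0.782 0.623 -0.335
v 0.487 0.714 -0.085
v 0.222 0.619 0.195
v 0.048 0.361 0.442
v 0.004 -0.001 0.598
v 0.101 -0.386 0.628
v 0.316 -0.703 0.525
v 0.601 -0.881 0.312
v 0.889 -0.879 0.039
v 1.116 -0.697 -0.232
v 1.228 -0.378 -0.439
v 1.201 0.007 -0.535
f 2 4 1
f 5 2 1
f 1 4 3
f 3 5 1
f 2 8 4
f 6 2 5
f 6 8 2
f 4 8 3
f 7 5 3
f 3 8 7
f 7 6 5
f 8 6 7
f 9 46 25
f 46 20 49
f 25 49 14
f 46 49 25
f 9 25 21
f 25 14 26
f 21 26 10
f 25 26 21
f 9 21 30
f 21 10 31
f 30 31 16
f 21 31 30
f 9 30 42
f 30 16 45
f 42 45 19
f 30 45 42
f 9 42 46
f 42 19 50
f 46 50 20
f 42 50 46
f 10 26 37
f 26 14 40
f 37 40 18
f 26 40 37
f 14 49 27
f 49 20 48
f 27 48 13
f 49 48 27
f 20 50 47
f 50 19 43
f 47 43 11
f 50 43 47
f 19 45 44
f 45 16 32
f 44 32 15
f 45 32 44
f 16 31 36
f 31 10 33
f 36 33 17
f 31 33 36
f 12 38 24
f 38 18 39
f 24 39 13
f 38 39 24
f 12 24 22
f 24 13 23
f 22 23 11
f 24 23 22
f 12 22 29
f 22 11 28
f 29 28 15
f 22 28 29
f 12 29 34
f 29 15 35
f 34 35 17
f 29 35 34
f 12 34 38
f 34 17 41
f 38 41 18
f 34 41 38
f 13 39 27
f 39 18 40
f 27 40 14
f 39 40 27
f 11 23 47
f 23 13 48
f 47 48 20
f 23 48 47
f 15 28 44
f 28 11 43
f 44 43 19
f 28 43 44
f 17 35 36
f 35 15 32
f 36 32 16
f 35 32 36
f 18 41 37
f 41 17 33
f 37 33 10
f 41 33 37
f 52 51 54
f 52 54 53
f 54 51 55
f 54 55 53
f 55 51 56
f 55 56 53
f 56 51 57
f 56 57 53
f 57 51 58
f 57 58 53
f 58 51 59
f 58 59 53
f 59 51 60
f 59 60 53
f 60 51 61
f 60 61 53
f 61 51 62
f 61 62 53
f 62 51 63
f 62 63 53
f 63 51 64
f 63 64 53
f 64 51 65
f 64 65 53
f 65 51 52
f 65 52 53



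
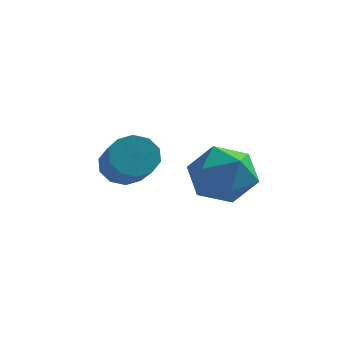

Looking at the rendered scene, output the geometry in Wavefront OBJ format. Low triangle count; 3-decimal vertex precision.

v -1.936 0.913 -1.87
v -1.436 1.323 -2.867
v -0.204 0.397 -1.213
v 0.296 0.807 -2.21
v -0.182 1.565 -1.429
v -1.252 1.884 -1.835
v -0.388 -0.164 -2.245
v -1.458 0.155 -2.651
v -0.479 0.658 -3.098
v -0.352 1.726 -2.594
v -1.288 -0.006 -1.486
v -1.161 1.062 -0.982
v -3.983 1.259 -2.136
v -3.419 1.11 -2.699
v -2.754 -0.127 -1.707
v -3.317 0.021 -1.144
v -3.239 1.458 -2.387
v -2.573 0.221 -1.395
v -3.343 1.729 -1.979
v -2.677 0.492 -0.987
v -3.691 1.821 -1.631
v -3.025 0.584 -0.639
v -4.151 1.697 -1.476
v -3.485 0.46 -0.484
v -4.546 1.407 -1.573
v -3.881 0.17 -0.581
v -4.727 1.059 -1.885
v -4.061 -0.178 -0.893
v -4.623 0.788 -2.293
v -3.957 -0.449 -1.301
v -4.275 0.696 -2.641
v -3.609 -0.541 -1.649
v -3.815 0.82 -2.796
v -3.149 -0.417 -1.804
f 1 12 6
f 1 6 2
f 1 2 8
f 1 8 11
f 1 11 12
f 2 6 10
f 6 12 5
f 12 11 3
f 11 8 7
f 8 2 9
f 4 10 5
f 4 5 3
f 4 3 7
f 4 7 9
f 4 9 10
f 5 10 6
f 3 5 12
f 7 3 11
f 9 7 8
f 10 9 2
f 14 13 17
f 14 17 15
f 15 17 18
f 15 18 16
f 17 13 19
f 17 19 18
f 18 19 20
f 18 20 16
f 19 13 21
f 19 21 20
f 20 21 22
f 20 22 16
f 21 13 23
f 21 23 22
f 22 23 24
f 22 24 16
f 23 13 25
f 23 25 24
f 24 25 26
f 24 26 16
f 25 13 27
f 25 27 26
f 26 27 28
f 26 28 16
f 27 13 29
f 27 29 28
f 28 29 30
f 28 30 16
f 29 13 31
f 29 31 30
f 30 31 32
f 30 32 16
f 31 13 33
f 31 33 32
f 32 33 34
f 32 34 16
f 33 13 14
f 33 14 34
f 34 14 15
f 34 15 16



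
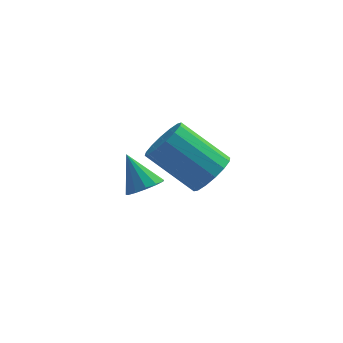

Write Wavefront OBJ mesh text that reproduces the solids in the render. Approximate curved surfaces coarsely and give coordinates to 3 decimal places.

v -1.262 -0.507 -1.002
v -0.833 0.175 -0.765
v -2.349 0.688 0.5
v -2.778 0.007 0.262
v -1.072 0.305 -1.104
v -2.588 0.819 0.161
v -1.362 0.218 -1.416
v -2.878 0.731 -0.151
v -1.625 -0.064 -1.617
v -3.141 0.449 -0.352
v -1.791 -0.464 -1.654
v -3.307 0.049 -0.389
v -1.815 -0.876 -1.516
v -3.331 -0.362 -0.251
v -1.691 -1.188 -1.24
v -3.207 -0.675 0.025
v -1.452 -1.319 -0.901
v -2.968 -0.805 0.364
v -1.162 -1.231 -0.589
v -2.678 -0.718 0.676
v -0.899 -0.949 -0.388
v -2.415 -0.436 0.877
v -0.733 -0.549 -0.351
v -2.249 -0.036 0.914
v -0.709 -0.138 -0.489
v -2.225 0.376 0.776
v -3.441 2.551 -3.972
v -3.045 2.174 -3.535
v -4.079 3.229 -2.808
v -2.841 2.502 -3.614
v -2.828 2.846 -3.807
v -3.009 3.096 -4.052
v -3.327 3.174 -4.272
v -3.681 3.053 -4.396
v -3.959 2.774 -4.386
v -4.073 2.424 -4.244
v -3.985 2.114 -4.016
v -3.725 1.943 -3.774
v -3.375 1.965 -3.594
f 2 1 5
f 2 5 3
f 3 5 6
f 3 6 4
f 5 1 7
f 5 7 6
f 6 7 8
f 6 8 4
f 7 1 9
f 7 9 8
f 8 9 10
f 8 10 4
f 9 1 11
f 9 11 10
f 10 11 12
f 10 12 4
f 11 1 13
f 11 13 12
f 12 13 14
f 12 14 4
f 13 1 15
f 13 15 14
f 14 15 16
f 14 16 4
f 15 1 17
f 15 17 16
f 16 17 18
f 16 18 4
f 17 1 19
f 17 19 18
f 18 19 20
f 18 20 4
f 19 1 21
f 19 21 20
f 20 21 22
f 20 22 4
f 21 1 23
f 21 23 22
f 22 23 24
f 22 24 4
f 23 1 25
f 23 25 24
f 24 25 26
f 24 26 4
f 25 1 2
f 25 2 26
f 26 2 3
f 26 3 4
f 28 27 30
f 28 30 29
f 30 27 31
f 30 31 29
f 31 27 32
f 31 32 29
f 32 27 33
f 32 33 29
f 33 27 34
f 33 34 29
f 34 27 35
f 34 35 29
f 35 27 36
f 35 36 29
f 36 27 37
f 36 37 29
f 37 27 38
f 37 38 29
f 38 27 39
f 38 39 29
f 39 27 28
f 39 28 29



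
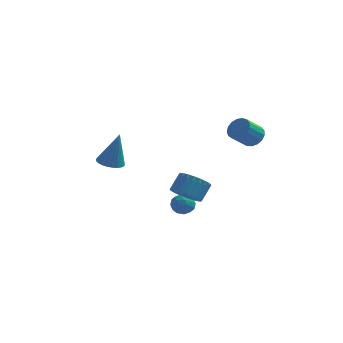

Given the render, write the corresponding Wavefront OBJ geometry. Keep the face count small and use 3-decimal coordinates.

v 0.495 -2.337 -1.532
v 0.922 -2.335 -2.079
v 0.178 -3.385 -1.781
v 0.605 -3.383 -2.328
v 0.865 -3.386 -1.685
v 1.061 -2.738 -1.531
v 0.039 -2.982 -2.329
v 0.235 -2.334 -2.175
v 0.64 -2.734 -2.572
v 1.151 -2.984 -2.174
v -0.051 -2.736 -1.686
v 0.46 -2.986 -1.288
v 0.736 -2.244 -1.783
v 0.364 -3.476 -2.077
v 0.517 -3.477 -1.699
v 0.768 -3.477 -2.02
v 0.818 -2.481 -1.461
v 1.069 -2.48 -1.783
v 1.036 -3.097 -1.551
v 0.031 -3.24 -2.077
v 0.282 -3.239 -2.399
v 0.332 -2.243 -1.84
v 0.583 -2.243 -2.161
v 0.064 -2.623 -2.309
v 0.822 -2.478 -2.394
v 0.635 -3.094 -2.541
v 0.302 -2.858 -2.542
v 0.418 -2.477 -2.451
v 1.122 -2.624 -2.16
v 0.936 -3.24 -2.307
v 1.088 -3.242 -1.929
v 1.204 -2.861 -1.838
v 0.956 -2.859 -2.45
v 0.164 -2.48 -1.553
v -0.022 -3.096 -1.7
v -0.104 -2.859 -2.022
v 0.012 -2.478 -1.931
v 0.465 -2.626 -1.319
v 0.278 -3.242 -1.466
v 0.682 -3.243 -1.409
v 0.798 -2.862 -1.318
v 0.144 -2.861 -1.41
v 3.706 1.39 1.198
v 4.297 1.358 1.659
v 3.585 0.638 2.522
v 2.994 0.67 2.062
v 4.123 1.654 1.762
v 3.412 0.935 2.626
v 3.854 1.89 1.737
v 3.142 1.171 2.6
v 3.55 2.011 1.588
v 2.839 1.292 2.452
v 3.283 1.99 1.35
v 2.571 1.271 2.213
v 3.112 1.831 1.077
v 2.4 1.112 1.94
v 3.077 1.571 0.832
v 2.366 0.852 1.695
v 3.186 1.27 0.671
v 2.475 0.551 1.534
v 3.415 0.996 0.63
v 2.703 0.277 1.494
v 3.709 0.812 0.72
v 2.998 0.093 1.584
v 4.004 0.76 0.919
v 3.292 0.041 1.783
v 4.229 0.853 1.183
v 3.518 0.134 2.046
v 4.335 1.068 1.449
v 3.624 0.349 2.313
v 0.862 -4.157 -0.563
v 1.503 -4.746 -0.376
v 1.899 -4.051 0.45
v 1.258 -3.463 0.263
v 1.659 -4.55 -0.616
v 2.055 -3.855 0.21
v 1.694 -4.294 -0.848
v 2.09 -3.599 -0.021
v 1.602 -4.017 -1.037
v 1.999 -3.322 -0.21
v 1.398 -3.761 -1.153
v 1.794 -3.067 -0.327
v 1.112 -3.566 -1.18
v 1.508 -2.872 -0.353
v 0.788 -3.461 -1.113
v 1.184 -2.767 -0.286
v 0.475 -3.462 -0.962
v 0.871 -2.767 -0.136
v 0.221 -3.569 -0.75
v 0.617 -2.874 0.076
v 0.065 -3.765 -0.51
v 0.461 -3.07 0.316
v 0.03 -4.021 -0.279
v 0.426 -3.326 0.548
v 0.121 -4.298 -0.09
v 0.518 -3.603 0.737
v 0.326 -4.553 0.027
v 0.722 -3.859 0.853
v 0.612 -4.748 0.053
v 1.008 -4.054 0.88
v 0.936 -4.853 -0.014
v 1.332 -4.159 0.813
v 1.249 -4.853 -0.164
v 1.645 -4.158 0.662
v -3.597 -0.666 -0.258
v -3.095 -1.257 -0.342
v -3.103 -0.534 1.778
v -2.916 -1.018 -0.401
v -2.84 -0.726 -0.438
v -2.88 -0.424 -0.448
v -3.029 -0.16 -0.429
v -3.265 0.028 -0.384
v -3.551 0.11 -0.32
v -3.844 0.073 -0.247
v -4.099 -0.076 -0.175
v -4.278 -0.315 -0.116
v -4.354 -0.607 -0.079
v -4.314 -0.909 -0.069
v -4.165 -1.173 -0.088
v -3.929 -1.361 -0.132
v -3.643 -1.443 -0.197
v -3.35 -1.406 -0.27
f 1 38 17
f 38 12 41
f 17 41 6
f 38 41 17
f 1 17 13
f 17 6 18
f 13 18 2
f 17 18 13
f 1 13 22
f 13 2 23
f 22 23 8
f 13 23 22
f 1 22 34
f 22 8 37
f 34 37 11
f 22 37 34
f 1 34 38
f 34 11 42
f 38 42 12
f 34 42 38
f 2 18 29
f 18 6 32
f 29 32 10
f 18 32 29
f 6 41 19
f 41 12 40
f 19 40 5
f 41 40 19
f 12 42 39
f 42 11 35
f 39 35 3
f 42 35 39
f 11 37 36
f 37 8 24
f 36 24 7
f 37 24 36
f 8 23 28
f 23 2 25
f 28 25 9
f 23 25 28
f 4 30 16
f 30 10 31
f 16 31 5
f 30 31 16
f 4 16 14
f 16 5 15
f 14 15 3
f 16 15 14
f 4 14 21
f 14 3 20
f 21 20 7
f 14 20 21
f 4 21 26
f 21 7 27
f 26 27 9
f 21 27 26
f 4 26 30
f 26 9 33
f 30 33 10
f 26 33 30
f 5 31 19
f 31 10 32
f 19 32 6
f 31 32 19
f 3 15 39
f 15 5 40
f 39 40 12
f 15 40 39
f 7 20 36
f 20 3 35
f 36 35 11
f 20 35 36
f 9 27 28
f 27 7 24
f 28 24 8
f 27 24 28
f 10 33 29
f 33 9 25
f 29 25 2
f 33 25 29
f 44 43 47
f 44 47 45
f 45 47 48
f 45 48 46
f 47 43 49
f 47 49 48
f 48 49 50
f 48 50 46
f 49 43 51
f 49 51 50
f 50 51 52
f 50 52 46
f 51 43 53
f 51 53 52
f 52 53 54
f 52 54 46
f 53 43 55
f 53 55 54
f 54 55 56
f 54 56 46
f 55 43 57
f 55 57 56
f 56 57 58
f 56 58 46
f 57 43 59
f 57 59 58
f 58 59 60
f 58 60 46
f 59 43 61
f 59 61 60
f 60 61 62
f 60 62 46
f 61 43 63
f 61 63 62
f 62 63 64
f 62 64 46
f 63 43 65
f 63 65 64
f 64 65 66
f 64 66 46
f 65 43 67
f 65 67 66
f 66 67 68
f 66 68 46
f 67 43 69
f 67 69 68
f 68 69 70
f 68 70 46
f 69 43 44
f 69 44 70
f 70 44 45
f 70 45 46
f 72 71 75
f 72 75 73
f 73 75 76
f 73 76 74
f 75 71 77
f 75 77 76
f 76 77 78
f 76 78 74
f 77 71 79
f 77 79 78
f 78 79 80
f 78 80 74
f 79 71 81
f 79 81 80
f 80 81 82
f 80 82 74
f 81 71 83
f 81 83 82
f 82 83 84
f 82 84 74
f 83 71 85
f 83 85 84
f 84 85 86
f 84 86 74
f 85 71 87
f 85 87 86
f 86 87 88
f 86 88 74
f 87 71 89
f 87 89 88
f 88 89 90
f 88 90 74
f 89 71 91
f 89 91 90
f 90 91 92
f 90 92 74
f 91 71 93
f 91 93 92
f 92 93 94
f 92 94 74
f 93 71 95
f 93 95 94
f 94 95 96
f 94 96 74
f 95 71 97
f 95 97 96
f 96 97 98
f 96 98 74
f 97 71 99
f 97 99 98
f 98 99 100
f 98 100 74
f 99 71 101
f 99 101 100
f 100 101 102
f 100 102 74
f 101 71 103
f 101 103 102
f 102 103 104
f 102 104 74
f 103 71 72
f 103 72 104
f 104 72 73
f 104 73 74
f 106 105 108
f 106 108 107
f 108 105 109
f 108 109 107
f 109 105 110
f 109 110 107
f 110 105 111
f 110 111 107
f 111 105 112
f 111 112 107
f 112 105 113
f 112 113 107
f 113 105 114
f 113 114 107
f 114 105 115
f 114 115 107
f 115 105 116
f 115 116 107
f 116 105 117
f 116 117 107
f 117 105 118
f 117 118 107
f 118 105 119
f 118 119 107
f 119 105 120
f 119 120 107
f 120 105 121
f 120 121 107
f 121 105 122
f 121 122 107
f 122 105 106
f 122 106 107



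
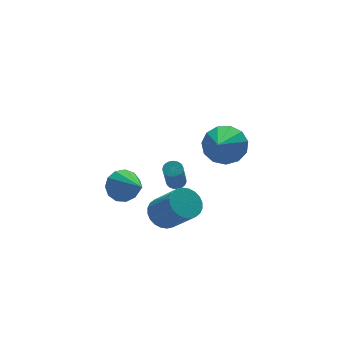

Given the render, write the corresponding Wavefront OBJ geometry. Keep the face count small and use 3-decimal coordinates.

v -2.168 3.658 -3.567
v -1.817 4.134 -2.824
v -2.032 1.882 -2.493
v -2.349 4.13 -2.763
v -2.823 3.976 -2.958
v -3.089 3.721 -3.346
v -3.063 3.446 -3.805
v -2.752 3.238 -4.188
v -2.255 3.164 -4.374
v -1.731 3.246 -4.303
v -1.345 3.459 -4
v -1.221 3.735 -3.558
v -1.397 3.987 -3.12
v -1.624 0.491 -3.552
v -1.126 1.122 -3.17
v -0.638 -0.159 -1.687
v -1.136 -0.791 -2.068
v -1.434 1.179 -3.02
v -0.946 -0.103 -1.537
v -1.771 1.13 -2.951
v -1.283 -0.151 -1.467
v -2.086 0.985 -2.973
v -1.597 -0.297 -1.49
v -2.33 0.764 -3.083
v -1.841 -0.517 -1.6
v -2.467 0.502 -3.265
v -1.978 -0.78 -1.782
v -2.475 0.238 -3.49
v -1.987 -1.044 -2.007
v -2.354 0.012 -3.725
v -1.866 -1.269 -2.242
v -2.122 -0.141 -3.933
v -1.634 -1.422 -2.45
v -1.814 -0.197 -4.083
v -1.326 -1.479 -2.6
v -1.477 -0.149 -4.153
v -0.989 -1.43 -2.669
v -1.163 -0.003 -4.13
v -0.674 -1.285 -2.647
v -0.919 0.217 -4.02
v -0.43 -1.064 -2.537
v -0.782 0.48 -3.838
v -0.293 -0.802 -2.355
v -0.773 0.744 -3.613
v -0.285 -0.538 -2.13
v -0.894 0.969 -3.378
v -0.406 -0.312 -1.895
v 0.292 -1.79 2.151
v 0.97 -2.588 1.93
v -0.792 -3.05 3.369
v 1.19 -2.307 2.416
v 1.125 -1.863 2.818
v 0.796 -1.395 3.008
v 0.306 -1.053 2.926
v -0.188 -0.945 2.598
v -0.53 -1.105 2.128
v -0.611 -1.483 1.665
v -0.405 -1.959 1.357
v 0.022 -2.381 1.3
v 0.535 -2.615 1.514
v 0.488 3.233 -3.909
v 0.949 3.283 -3.724
v 0.374 2.538 -2.086
v -0.088 2.487 -2.271
v 0.862 3.464 -3.673
v 0.287 2.719 -2.034
v 0.71 3.606 -3.662
v 0.135 2.861 -2.023
v 0.519 3.683 -3.694
v -0.056 2.937 -2.055
v 0.323 3.682 -3.763
v -0.252 2.936 -2.124
v 0.156 3.603 -3.858
v -0.42 2.858 -2.219
v 0.045 3.46 -3.961
v -0.53 2.715 -2.322
v 0.012 3.278 -4.056
v -0.563 2.533 -2.417
v 0.06 3.088 -4.125
v -0.515 2.343 -2.486
v 0.183 2.923 -4.157
v -0.392 2.178 -2.518
v 0.358 2.812 -4.146
v -0.217 2.067 -2.507
v 0.555 2.773 -4.095
v -0.02 2.028 -2.456
v 0.741 2.814 -4.011
v 0.166 2.069 -2.372
v 0.883 2.927 -3.91
v 0.308 2.182 -2.271
v 0.957 3.093 -3.808
v 0.382 2.348 -2.169
f 2 1 4
f 2 4 3
f 4 1 5
f 4 5 3
f 5 1 6
f 5 6 3
f 6 1 7
f 6 7 3
f 7 1 8
f 7 8 3
f 8 1 9
f 8 9 3
f 9 1 10
f 9 10 3
f 10 1 11
f 10 11 3
f 11 1 12
f 11 12 3
f 12 1 13
f 12 13 3
f 13 1 2
f 13 2 3
f 15 14 18
f 15 18 16
f 16 18 19
f 16 19 17
f 18 14 20
f 18 20 19
f 19 20 21
f 19 21 17
f 20 14 22
f 20 22 21
f 21 22 23
f 21 23 17
f 22 14 24
f 22 24 23
f 23 24 25
f 23 25 17
f 24 14 26
f 24 26 25
f 25 26 27
f 25 27 17
f 26 14 28
f 26 28 27
f 27 28 29
f 27 29 17
f 28 14 30
f 28 30 29
f 29 30 31
f 29 31 17
f 30 14 32
f 30 32 31
f 31 32 33
f 31 33 17
f 32 14 34
f 32 34 33
f 33 34 35
f 33 35 17
f 34 14 36
f 34 36 35
f 35 36 37
f 35 37 17
f 36 14 38
f 36 38 37
f 37 38 39
f 37 39 17
f 38 14 40
f 38 40 39
f 39 40 41
f 39 41 17
f 40 14 42
f 40 42 41
f 41 42 43
f 41 43 17
f 42 14 44
f 42 44 43
f 43 44 45
f 43 45 17
f 44 14 46
f 44 46 45
f 45 46 47
f 45 47 17
f 46 14 15
f 46 15 47
f 47 15 16
f 47 16 17
f 49 48 51
f 49 51 50
f 51 48 52
f 51 52 50
f 52 48 53
f 52 53 50
f 53 48 54
f 53 54 50
f 54 48 55
f 54 55 50
f 55 48 56
f 55 56 50
f 56 48 57
f 56 57 50
f 57 48 58
f 57 58 50
f 58 48 59
f 58 59 50
f 59 48 60
f 59 60 50
f 60 48 49
f 60 49 50
f 62 61 65
f 62 65 63
f 63 65 66
f 63 66 64
f 65 61 67
f 65 67 66
f 66 67 68
f 66 68 64
f 67 61 69
f 67 69 68
f 68 69 70
f 68 70 64
f 69 61 71
f 69 71 70
f 70 71 72
f 70 72 64
f 71 61 73
f 71 73 72
f 72 73 74
f 72 74 64
f 73 61 75
f 73 75 74
f 74 75 76
f 74 76 64
f 75 61 77
f 75 77 76
f 76 77 78
f 76 78 64
f 77 61 79
f 77 79 78
f 78 79 80
f 78 80 64
f 79 61 81
f 79 81 80
f 80 81 82
f 80 82 64
f 81 61 83
f 81 83 82
f 82 83 84
f 82 84 64
f 83 61 85
f 83 85 84
f 84 85 86
f 84 86 64
f 85 61 87
f 85 87 86
f 86 87 88
f 86 88 64
f 87 61 89
f 87 89 88
f 88 89 90
f 88 90 64
f 89 61 91
f 89 91 90
f 90 91 92
f 90 92 64
f 91 61 62
f 91 62 92
f 92 62 63
f 92 63 64



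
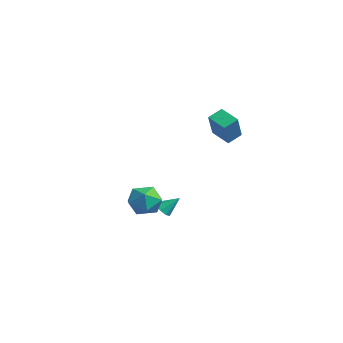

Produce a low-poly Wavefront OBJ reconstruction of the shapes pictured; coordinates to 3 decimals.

v -2.522 -0.152 -4.219
v -2.151 0.148 -4.717
v -2.038 0.772 -3.301
v -2.635 0.356 -4.672
v -3.052 0.266 -4.361
v -3.159 -0.069 -3.967
v -2.893 -0.453 -3.721
v -2.41 -0.661 -3.766
v -1.992 -0.571 -4.077
v -1.885 -0.236 -4.471
v 2.377 1.664 2.46
v 1.17 1.269 2.999
v 2.302 2.582 2.965
v 1.095 2.186 3.504
v 3.365 0.854 4.076
v 2.158 0.458 4.615
v 3.29 1.771 4.581
v 2.083 1.376 5.12
v -0.984 -2.214 -1.825
v -0.145 -1.446 -2.234
v 0.225 -3.714 -2.166
v 1.064 -2.946 -2.575
v 0.776 -2.957 -1.4
v 0.028 -2.03 -1.19
v 0.052 -3.13 -3.21
v -0.696 -2.203 -3
v 0.495 -2.011 -3.09
v 0.942 -1.905 -1.972
v -0.862 -3.255 -2.428
v -0.415 -3.149 -1.31
f 2 1 4
f 2 4 3
f 4 1 5
f 4 5 3
f 5 1 6
f 5 6 3
f 6 1 7
f 6 7 3
f 7 1 8
f 7 8 3
f 8 1 9
f 8 9 3
f 9 1 10
f 9 10 3
f 10 1 2
f 10 2 3
f 12 14 11
f 15 12 11
f 11 14 13
f 13 15 11
f 12 18 14
f 16 12 15
f 16 18 12
f 14 18 13
f 17 15 13
f 13 18 17
f 17 16 15
f 18 16 17
f 19 30 24
f 19 24 20
f 19 20 26
f 19 26 29
f 19 29 30
f 20 24 28
f 24 30 23
f 30 29 21
f 29 26 25
f 26 20 27
f 22 28 23
f 22 23 21
f 22 21 25
f 22 25 27
f 22 27 28
f 23 28 24
f 21 23 30
f 25 21 29
f 27 25 26
f 28 27 20



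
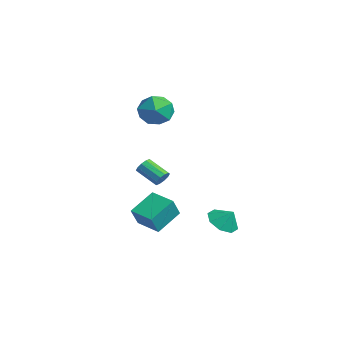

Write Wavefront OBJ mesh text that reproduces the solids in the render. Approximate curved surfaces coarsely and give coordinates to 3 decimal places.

v -1.994 -2.041 -1.066
v -1.679 -2.036 -0.579
v -2.831 -2.635 0.173
v -3.146 -2.639 -0.314
v -1.855 -1.724 -0.6
v -3.006 -2.323 0.152
v -2.084 -1.533 -0.799
v -3.235 -2.132 -0.047
v -2.278 -1.536 -1.1
v -3.43 -2.135 -0.348
v -2.365 -1.732 -1.388
v -3.517 -2.33 -0.636
v -2.309 -2.045 -1.553
v -3.461 -2.644 -0.801
v -2.134 -2.357 -1.532
v -3.285 -2.956 -0.78
v -1.905 -2.548 -1.333
v -3.056 -3.147 -0.581
v -1.71 -2.545 -1.032
v -2.862 -3.144 -0.28
v -1.623 -2.35 -0.744
v -2.775 -2.948 0.008
v -2.51 -3.321 -4.44
v -2.94 -1.748 -3.504
v -1.033 -2.798 -4.64
v -1.462 -1.226 -3.704
v -2.118 -3.954 -3.196
v -2.547 -2.382 -2.26
v -0.64 -3.432 -3.396
v -1.07 -1.859 -2.46
v 1.225 0.003 -3.475
v 1.656 0.72 -4.059
v 1.755 0.377 -2.625
v 0.983 0.957 -3.743
v 0.451 0.635 -3.271
v 0.373 -0.057 -2.918
v 0.793 -0.714 -2.892
v 1.467 -0.951 -3.208
v 1.999 -0.629 -3.68
v 2.077 0.063 -4.033
v -4.392 -0.709 4.199
v -3.785 -0.338 3.195
v -3.955 -2.602 3.765
v -3.348 -2.231 2.761
v -2.898 -1.984 3.879
v -3.168 -0.814 4.147
v -4.572 -2.126 2.813
v -4.842 -0.956 3.081
v -3.896 -1.215 2.339
v -2.861 -1.127 2.998
v -4.879 -1.813 3.962
v -3.844 -1.725 4.621
f 2 1 5
f 2 5 3
f 3 5 6
f 3 6 4
f 5 1 7
f 5 7 6
f 6 7 8
f 6 8 4
f 7 1 9
f 7 9 8
f 8 9 10
f 8 10 4
f 9 1 11
f 9 11 10
f 10 11 12
f 10 12 4
f 11 1 13
f 11 13 12
f 12 13 14
f 12 14 4
f 13 1 15
f 13 15 14
f 14 15 16
f 14 16 4
f 15 1 17
f 15 17 16
f 16 17 18
f 16 18 4
f 17 1 19
f 17 19 18
f 18 19 20
f 18 20 4
f 19 1 21
f 19 21 20
f 20 21 22
f 20 22 4
f 21 1 2
f 21 2 22
f 22 2 3
f 22 3 4
f 24 26 23
f 27 24 23
f 23 26 25
f 25 27 23
f 24 30 26
f 28 24 27
f 28 30 24
f 26 30 25
f 29 27 25
f 25 30 29
f 29 28 27
f 30 28 29
f 32 31 34
f 32 34 33
f 34 31 35
f 34 35 33
f 35 31 36
f 35 36 33
f 36 31 37
f 36 37 33
f 37 31 38
f 37 38 33
f 38 31 39
f 38 39 33
f 39 31 40
f 39 40 33
f 40 31 32
f 40 32 33
f 41 52 46
f 41 46 42
f 41 42 48
f 41 48 51
f 41 51 52
f 42 46 50
f 46 52 45
f 52 51 43
f 51 48 47
f 48 42 49
f 44 50 45
f 44 45 43
f 44 43 47
f 44 47 49
f 44 49 50
f 45 50 46
f 43 45 52
f 47 43 51
f 49 47 48
f 50 49 42



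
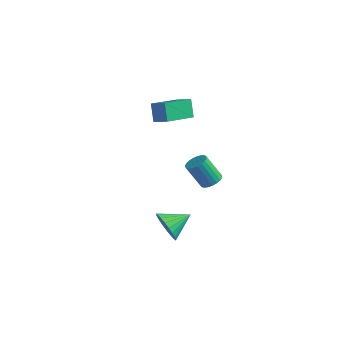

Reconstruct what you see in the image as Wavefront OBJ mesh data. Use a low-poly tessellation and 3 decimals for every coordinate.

v -4.221 0.714 2.272
v -3.475 0.677 2.609
v -3.913 2.306 1.764
v -3.166 2.269 2.101
v -3.854 0.371 1.419
v -3.107 0.334 1.756
v -3.545 1.963 0.911
v -2.799 1.926 1.248
v -1.576 1.526 -2.252
v -1.231 1.108 -2.157
v -1.88 0.836 -0.993
v -2.224 1.254 -1.088
v -1.123 1.282 -2.056
v -1.772 1.011 -0.892
v -1.093 1.499 -1.989
v -1.742 1.227 -0.825
v -1.147 1.72 -1.968
v -1.796 1.449 -0.804
v -1.275 1.908 -1.995
v -1.924 1.636 -0.831
v -1.455 2.029 -2.067
v -2.103 1.758 -0.903
v -1.655 2.064 -2.171
v -2.304 1.792 -1.007
v -1.842 2.005 -2.289
v -2.491 1.734 -1.125
v -1.983 1.864 -2.4
v -2.632 1.592 -1.236
v -2.054 1.664 -2.486
v -2.702 1.392 -1.322
v -2.041 1.44 -2.532
v -2.69 1.168 -1.368
v -1.949 1.231 -2.529
v -2.597 0.959 -1.365
v -1.791 1.073 -2.478
v -2.44 0.801 -1.314
v -1.597 0.993 -2.388
v -2.245 0.722 -1.224
v -1.398 1.006 -2.275
v -2.047 0.734 -1.111
v -2.192 -1.127 -3.93
v -1.64 -1.188 -4.547
v -1.588 -0.113 -3.49
v -1.864 -0.996 -4.681
v -2.137 -0.824 -4.701
v -2.419 -0.698 -4.604
v -2.667 -0.638 -4.404
v -2.842 -0.651 -4.132
v -2.918 -0.737 -3.83
v -2.884 -0.883 -3.542
v -2.745 -1.065 -3.314
v -2.521 -1.257 -3.18
v -2.248 -1.429 -3.159
v -1.966 -1.555 -3.257
v -1.718 -1.616 -3.457
v -1.543 -1.602 -3.728
v -1.466 -1.516 -4.031
v -1.501 -1.371 -4.319
f 2 4 1
f 5 2 1
f 1 4 3
f 3 5 1
f 2 8 4
f 6 2 5
f 6 8 2
f 4 8 3
f 7 5 3
f 3 8 7
f 7 6 5
f 8 6 7
f 10 9 13
f 10 13 11
f 11 13 14
f 11 14 12
f 13 9 15
f 13 15 14
f 14 15 16
f 14 16 12
f 15 9 17
f 15 17 16
f 16 17 18
f 16 18 12
f 17 9 19
f 17 19 18
f 18 19 20
f 18 20 12
f 19 9 21
f 19 21 20
f 20 21 22
f 20 22 12
f 21 9 23
f 21 23 22
f 22 23 24
f 22 24 12
f 23 9 25
f 23 25 24
f 24 25 26
f 24 26 12
f 25 9 27
f 25 27 26
f 26 27 28
f 26 28 12
f 27 9 29
f 27 29 28
f 28 29 30
f 28 30 12
f 29 9 31
f 29 31 30
f 30 31 32
f 30 32 12
f 31 9 33
f 31 33 32
f 32 33 34
f 32 34 12
f 33 9 35
f 33 35 34
f 34 35 36
f 34 36 12
f 35 9 37
f 35 37 36
f 36 37 38
f 36 38 12
f 37 9 39
f 37 39 38
f 38 39 40
f 38 40 12
f 39 9 10
f 39 10 40
f 40 10 11
f 40 11 12
f 42 41 44
f 42 44 43
f 44 41 45
f 44 45 43
f 45 41 46
f 45 46 43
f 46 41 47
f 46 47 43
f 47 41 48
f 47 48 43
f 48 41 49
f 48 49 43
f 49 41 50
f 49 50 43
f 50 41 51
f 50 51 43
f 51 41 52
f 51 52 43
f 52 41 53
f 52 53 43
f 53 41 54
f 53 54 43
f 54 41 55
f 54 55 43
f 55 41 56
f 55 56 43
f 56 41 57
f 56 57 43
f 57 41 58
f 57 58 43
f 58 41 42
f 58 42 43



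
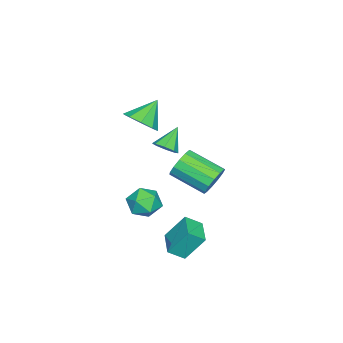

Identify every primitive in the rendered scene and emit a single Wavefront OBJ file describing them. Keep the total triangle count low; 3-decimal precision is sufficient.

v -1.643 2.482 -2.299
v -1.143 2.208 -2.875
v -1.217 0.524 -2.136
v -1.717 0.798 -1.561
v -0.878 2.347 -2.53
v -0.952 0.663 -1.792
v -0.856 2.529 -2.112
v -0.93 0.846 -1.374
v -1.084 2.697 -1.754
v -1.158 1.013 -1.015
v -1.489 2.796 -1.569
v -1.563 1.112 -0.83
v -1.943 2.795 -1.615
v -2.017 1.111 -0.877
v -2.302 2.695 -1.879
v -2.376 1.011 -1.141
v -2.451 2.527 -2.276
v -2.525 0.844 -1.538
v -2.344 2.345 -2.681
v -2.418 0.662 -1.942
v -2.014 2.206 -2.964
v -2.088 0.523 -2.226
v -1.567 2.155 -3.036
v -1.641 0.471 -2.298
v 0.81 0.098 2.294
v 1.46 0.44 2.76
v -0.09 0.482 3.266
v 1.236 0.85 2.391
v 0.813 0.908 1.977
v 0.389 0.587 1.71
v 0.162 0.037 1.717
v 0.238 -0.484 1.994
v 0.582 -0.733 2.411
v 1.033 -0.593 2.773
v 1.38 -0.13 2.911
v 3.018 2.991 -2.973
v 2.71 3.768 -1.788
v 4.092 3.598 -3.092
v 3.785 4.375 -1.907
v 3.415 2.385 -2.473
v 3.108 3.162 -1.288
v 4.49 2.992 -2.592
v 4.182 3.769 -1.407
v -0.508 0.639 0.026
v -0.156 0.345 0.443
v -1.392 0.841 0.914
v -0.066 0.811 0.426
v -0.236 1.176 0.175
v -0.564 1.227 -0.164
v -0.86 0.933 -0.391
v -0.949 0.468 -0.375
v -0.78 0.102 -0.123
v -0.451 0.052 0.215
v 3.944 2.204 0.242
v 4.424 2.21 -0.423
v 3.296 1.15 -0.237
v 3.776 1.156 -0.902
v 4.089 0.951 -0.172
v 4.489 1.603 0.124
v 3.231 1.757 -0.784
v 3.631 2.409 -0.488
v 3.983 1.934 -1.057
v 4.514 1.436 -0.678
v 3.206 1.924 0.018
v 3.737 1.426 0.397
f 2 1 5
f 2 5 3
f 3 5 6
f 3 6 4
f 5 1 7
f 5 7 6
f 6 7 8
f 6 8 4
f 7 1 9
f 7 9 8
f 8 9 10
f 8 10 4
f 9 1 11
f 9 11 10
f 10 11 12
f 10 12 4
f 11 1 13
f 11 13 12
f 12 13 14
f 12 14 4
f 13 1 15
f 13 15 14
f 14 15 16
f 14 16 4
f 15 1 17
f 15 17 16
f 16 17 18
f 16 18 4
f 17 1 19
f 17 19 18
f 18 19 20
f 18 20 4
f 19 1 21
f 19 21 20
f 20 21 22
f 20 22 4
f 21 1 23
f 21 23 22
f 22 23 24
f 22 24 4
f 23 1 2
f 23 2 24
f 24 2 3
f 24 3 4
f 26 25 28
f 26 28 27
f 28 25 29
f 28 29 27
f 29 25 30
f 29 30 27
f 30 25 31
f 30 31 27
f 31 25 32
f 31 32 27
f 32 25 33
f 32 33 27
f 33 25 34
f 33 34 27
f 34 25 35
f 34 35 27
f 35 25 26
f 35 26 27
f 37 39 36
f 40 37 36
f 36 39 38
f 38 40 36
f 37 43 39
f 41 37 40
f 41 43 37
f 39 43 38
f 42 40 38
f 38 43 42
f 42 41 40
f 43 41 42
f 45 44 47
f 45 47 46
f 47 44 48
f 47 48 46
f 48 44 49
f 48 49 46
f 49 44 50
f 49 50 46
f 50 44 51
f 50 51 46
f 51 44 52
f 51 52 46
f 52 44 53
f 52 53 46
f 53 44 45
f 53 45 46
f 54 65 59
f 54 59 55
f 54 55 61
f 54 61 64
f 54 64 65
f 55 59 63
f 59 65 58
f 65 64 56
f 64 61 60
f 61 55 62
f 57 63 58
f 57 58 56
f 57 56 60
f 57 60 62
f 57 62 63
f 58 63 59
f 56 58 65
f 60 56 64
f 62 60 61
f 63 62 55



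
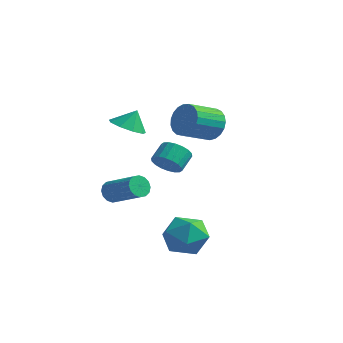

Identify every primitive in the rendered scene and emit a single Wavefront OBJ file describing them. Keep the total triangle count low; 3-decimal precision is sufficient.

v -1.46 3.029 -1.458
v -1.149 2.577 -0.835
v -1.249 3.439 -0.159
v -1.56 3.891 -0.782
v -0.847 2.729 -0.984
v -0.948 3.592 -0.309
v -0.667 2.941 -1.228
v -0.768 3.803 -0.552
v -0.644 3.17 -1.516
v -0.745 4.032 -0.841
v -0.782 3.371 -1.794
v -0.883 4.233 -1.118
v -1.055 3.504 -2.004
v -1.155 4.367 -1.329
v -1.408 3.543 -2.107
v -1.508 4.406 -1.431
v -1.771 3.481 -2.081
v -1.871 4.343 -1.405
v -2.072 3.328 -1.931
v -2.173 4.191 -1.256
v -2.252 3.117 -1.688
v -2.353 3.979 -1.012
v -2.275 2.888 -1.399
v -2.376 3.75 -0.724
v -2.137 2.687 -1.122
v -2.238 3.549 -0.446
v -1.865 2.553 -0.911
v -1.965 3.416 -0.236
v -1.512 2.514 -0.809
v -1.612 3.377 -0.133
v -0.23 -1.146 2.401
v 0.353 -0.558 2.001
v 0.01 -0.734 3.359
v -0.221 -0.302 2.035
v -0.8 -0.442 2.241
v -1.112 -0.911 2.521
v -1.011 -1.49 2.746
v -0.545 -1.909 2.809
v 0.068 -1.97 2.682
v 0.542 -1.647 2.423
v 0.654 -1.089 2.154
v -2.575 0.386 -2.732
v -2.339 0.79 -3.197
v -0.549 0.718 -2.354
v -0.785 0.314 -1.888
v -2.449 0.996 -2.948
v -0.659 0.925 -2.104
v -2.592 1.039 -2.641
v -0.802 0.968 -1.797
v -2.73 0.907 -2.358
v -0.94 0.835 -1.514
v -2.827 0.635 -2.175
v -1.037 0.563 -1.332
v -2.857 0.296 -2.142
v -1.067 0.225 -1.298
v -2.811 -0.018 -2.266
v -1.021 -0.09 -1.423
v -2.701 -0.225 -2.516
v -0.911 -0.296 -1.672
v -2.558 -0.268 -2.823
v -0.768 -0.339 -1.979
v -2.42 -0.135 -3.106
v -0.63 -0.207 -2.262
v -2.323 0.137 -3.288
v -0.533 0.065 -2.445
v -2.293 0.475 -3.322
v -0.503 0.404 -2.478
v 2.597 -2.049 -3.247
v 3.201 -1.485 -4.115
v 4.179 -2.015 -2.125
v 4.783 -1.451 -2.993
v 3.902 -0.884 -2.41
v 2.925 -0.905 -3.103
v 4.455 -2.595 -3.137
v 3.478 -2.616 -3.83
v 4.35 -1.822 -4.047
v 4.008 -0.765 -3.598
v 3.372 -2.735 -2.642
v 3.03 -1.678 -2.193
v 1.144 3.191 1.706
v 1.829 3.275 2.373
v 1.421 1.752 2.982
v 0.736 1.669 2.314
v 1.513 3.433 2.558
v 1.105 1.91 3.167
v 1.133 3.55 2.596
v 0.725 2.027 3.205
v 0.755 3.605 2.48
v 0.347 2.082 3.088
v 0.444 3.588 2.23
v 0.036 2.065 2.838
v 0.255 3.503 1.889
v -0.153 1.98 2.497
v 0.219 3.364 1.517
v -0.189 1.841 2.125
v 0.343 3.195 1.177
v -0.065 1.672 1.785
v 0.605 3.025 0.929
v 0.197 1.502 1.537
v 0.961 2.884 0.815
v 0.553 1.361 1.423
v 1.349 2.797 0.855
v 0.941 1.274 1.463
v 1.701 2.777 1.042
v 1.293 1.254 1.651
v 1.956 2.829 1.344
v 1.548 1.306 1.953
v 2.072 2.944 1.709
v 1.664 1.421 2.317
v 2.027 3.102 2.073
v 1.619 1.579 2.681
f 2 1 5
f 2 5 3
f 3 5 6
f 3 6 4
f 5 1 7
f 5 7 6
f 6 7 8
f 6 8 4
f 7 1 9
f 7 9 8
f 8 9 10
f 8 10 4
f 9 1 11
f 9 11 10
f 10 11 12
f 10 12 4
f 11 1 13
f 11 13 12
f 12 13 14
f 12 14 4
f 13 1 15
f 13 15 14
f 14 15 16
f 14 16 4
f 15 1 17
f 15 17 16
f 16 17 18
f 16 18 4
f 17 1 19
f 17 19 18
f 18 19 20
f 18 20 4
f 19 1 21
f 19 21 20
f 20 21 22
f 20 22 4
f 21 1 23
f 21 23 22
f 22 23 24
f 22 24 4
f 23 1 25
f 23 25 24
f 24 25 26
f 24 26 4
f 25 1 27
f 25 27 26
f 26 27 28
f 26 28 4
f 27 1 29
f 27 29 28
f 28 29 30
f 28 30 4
f 29 1 2
f 29 2 30
f 30 2 3
f 30 3 4
f 32 31 34
f 32 34 33
f 34 31 35
f 34 35 33
f 35 31 36
f 35 36 33
f 36 31 37
f 36 37 33
f 37 31 38
f 37 38 33
f 38 31 39
f 38 39 33
f 39 31 40
f 39 40 33
f 40 31 41
f 40 41 33
f 41 31 32
f 41 32 33
f 43 42 46
f 43 46 44
f 44 46 47
f 44 47 45
f 46 42 48
f 46 48 47
f 47 48 49
f 47 49 45
f 48 42 50
f 48 50 49
f 49 50 51
f 49 51 45
f 50 42 52
f 50 52 51
f 51 52 53
f 51 53 45
f 52 42 54
f 52 54 53
f 53 54 55
f 53 55 45
f 54 42 56
f 54 56 55
f 55 56 57
f 55 57 45
f 56 42 58
f 56 58 57
f 57 58 59
f 57 59 45
f 58 42 60
f 58 60 59
f 59 60 61
f 59 61 45
f 60 42 62
f 60 62 61
f 61 62 63
f 61 63 45
f 62 42 64
f 62 64 63
f 63 64 65
f 63 65 45
f 64 42 66
f 64 66 65
f 65 66 67
f 65 67 45
f 66 42 43
f 66 43 67
f 67 43 44
f 67 44 45
f 68 79 73
f 68 73 69
f 68 69 75
f 68 75 78
f 68 78 79
f 69 73 77
f 73 79 72
f 79 78 70
f 78 75 74
f 75 69 76
f 71 77 72
f 71 72 70
f 71 70 74
f 71 74 76
f 71 76 77
f 72 77 73
f 70 72 79
f 74 70 78
f 76 74 75
f 77 76 69
f 81 80 84
f 81 84 82
f 82 84 85
f 82 85 83
f 84 80 86
f 84 86 85
f 85 86 87
f 85 87 83
f 86 80 88
f 86 88 87
f 87 88 89
f 87 89 83
f 88 80 90
f 88 90 89
f 89 90 91
f 89 91 83
f 90 80 92
f 90 92 91
f 91 92 93
f 91 93 83
f 92 80 94
f 92 94 93
f 93 94 95
f 93 95 83
f 94 80 96
f 94 96 95
f 95 96 97
f 95 97 83
f 96 80 98
f 96 98 97
f 97 98 99
f 97 99 83
f 98 80 100
f 98 100 99
f 99 100 101
f 99 101 83
f 100 80 102
f 100 102 101
f 101 102 103
f 101 103 83
f 102 80 104
f 102 104 103
f 103 104 105
f 103 105 83
f 104 80 106
f 104 106 105
f 105 106 107
f 105 107 83
f 106 80 108
f 106 108 107
f 107 108 109
f 107 109 83
f 108 80 110
f 108 110 109
f 109 110 111
f 109 111 83
f 110 80 81
f 110 81 111
f 111 81 82
f 111 82 83

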